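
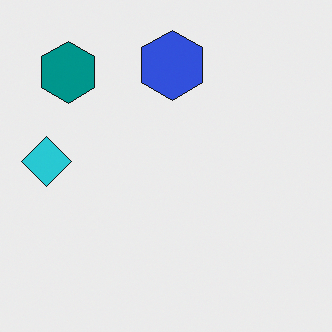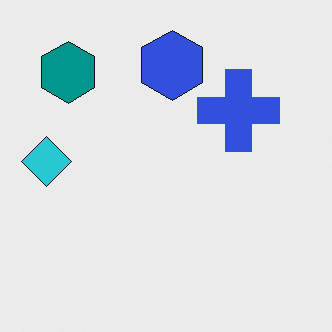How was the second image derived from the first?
This is the original image overlaid with an additional blue cross.

A blue cross appears in the second image that is absent from the first.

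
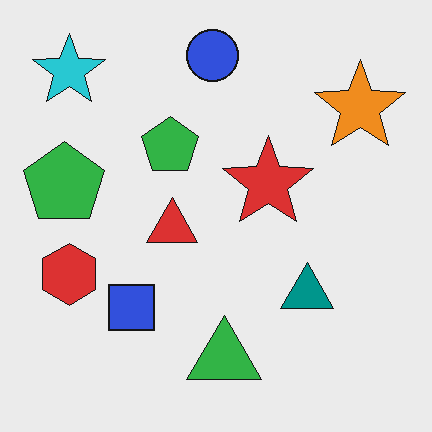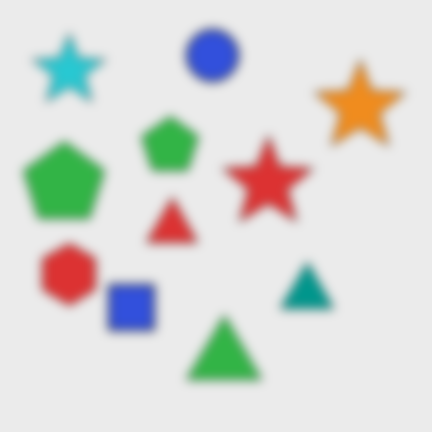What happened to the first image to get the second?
This is the original image heavily blurred.

Shape edges and outlines are uniformly softened across the whole image.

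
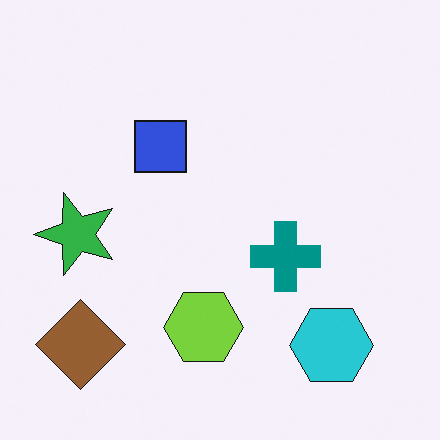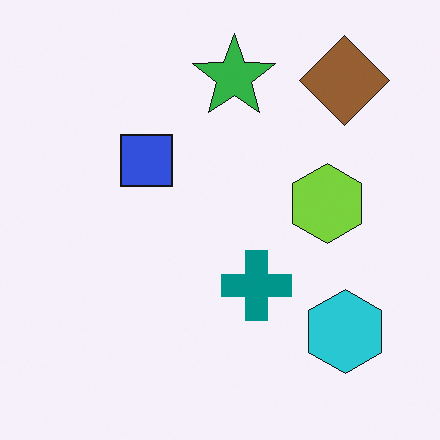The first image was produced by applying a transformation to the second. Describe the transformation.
The transformation is: transposed (reflected across the top-left ↔ bottom-right diagonal).

Shapes have swapped their row and column positions — what was in the top-right is now in the bottom-left — a diagonal reflection.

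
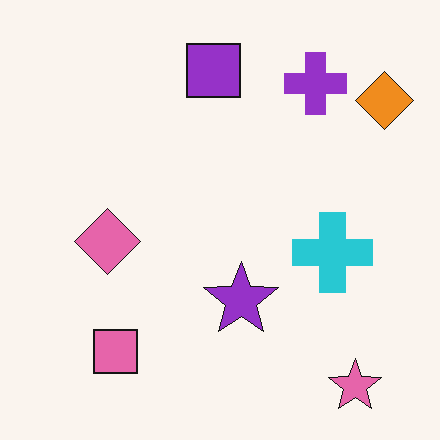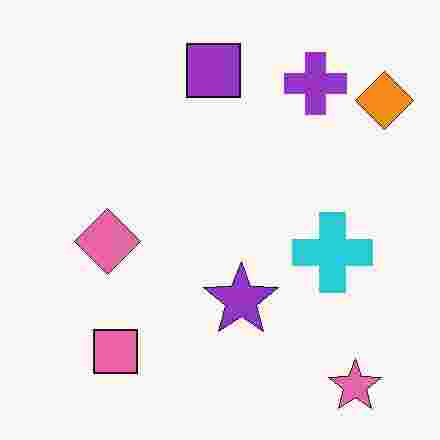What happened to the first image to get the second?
The image was heavily JPEG-compressed with obvious blocking artifacts.

Blocky 8×8 compression artifacts appear around shape edges and the flat background shows ringing — characteristic JPEG degradation.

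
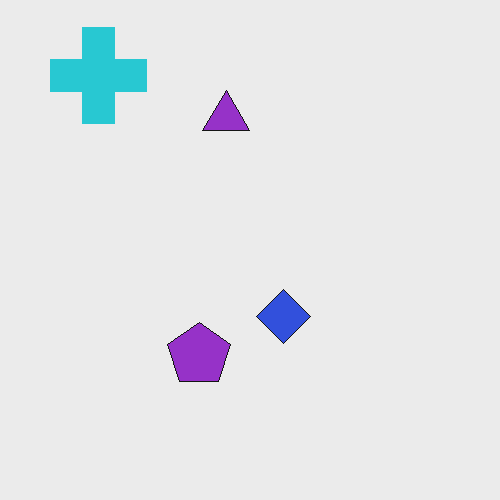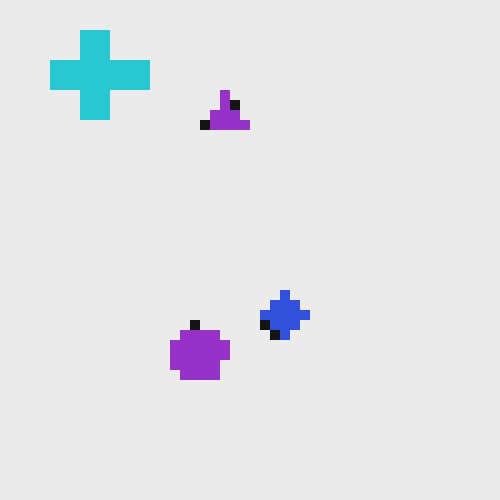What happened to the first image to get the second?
The image was heavily pixelated into large blocks.

Shapes are reduced to large square blocks; fine edges and outlines are lost — a downscale-then-upscale (mosaic) effect.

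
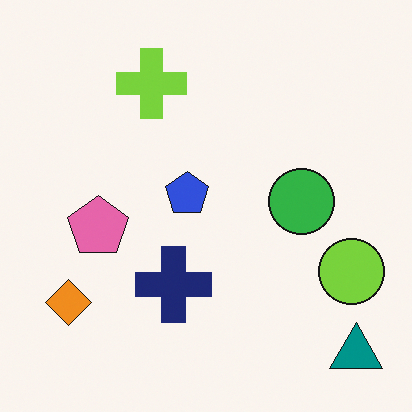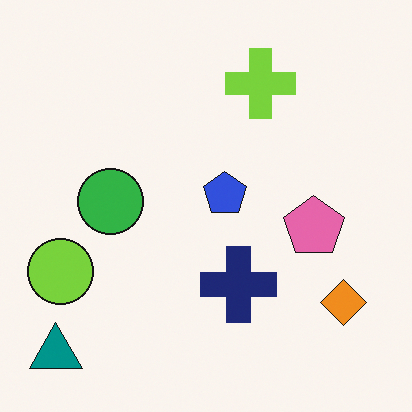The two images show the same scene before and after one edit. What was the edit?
It was flipped horizontally (left ↔ right).

The teal triangle is in the bottom-right of the first image and the bottom-left of the second — shapes on opposite sides of the vertical midline have swapped in a mirror flip.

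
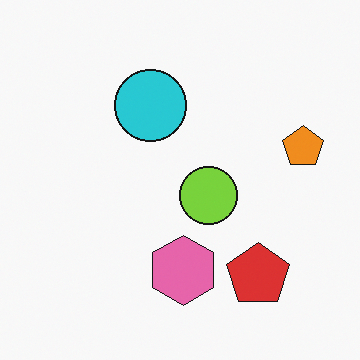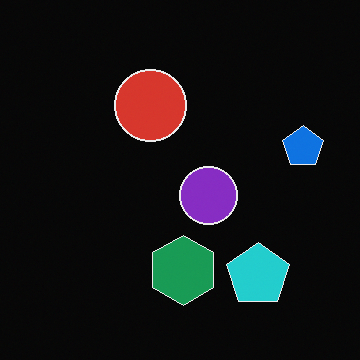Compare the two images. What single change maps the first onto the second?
The image was color-inverted (negative).

The light background has become dark and every shape's color is its complement — a photographic negative.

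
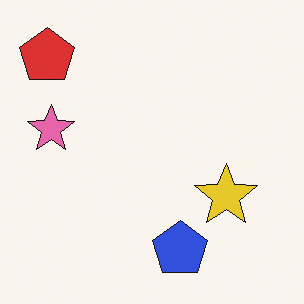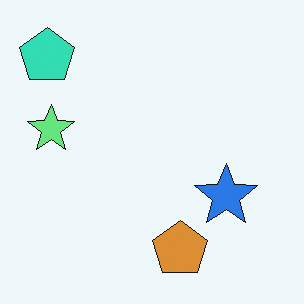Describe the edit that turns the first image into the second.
It was hue-shifted by a large amount.

Every shape's color has rotated by the same amount around the hue wheel — a uniform hue shift.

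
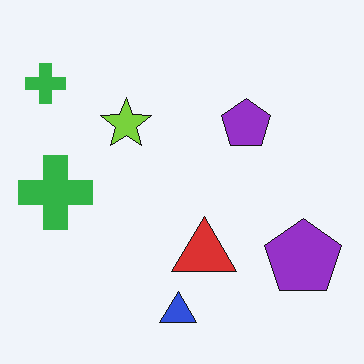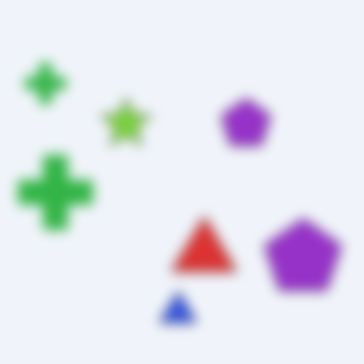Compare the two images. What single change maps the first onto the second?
The image was strongly gaussian-blurred.

Shape edges and outlines are uniformly softened across the whole image.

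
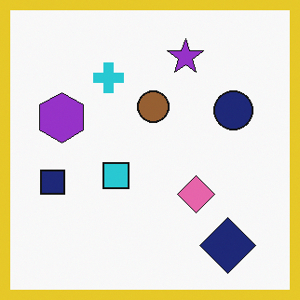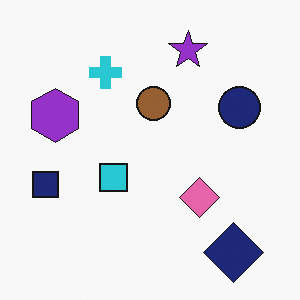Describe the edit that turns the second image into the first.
This is the original image framed with a yellow border.

A solid yellow frame runs around the edge of the first image, with the content slightly shrunk inside it.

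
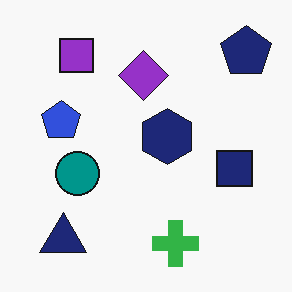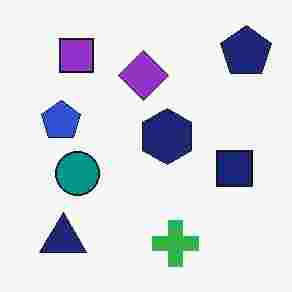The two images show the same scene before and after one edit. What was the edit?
Degraded with heavy JPEG compression.

Blocky 8×8 compression artifacts appear around shape edges and the flat background shows ringing — characteristic JPEG degradation.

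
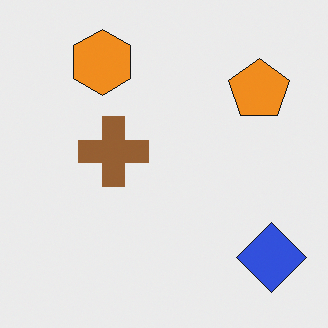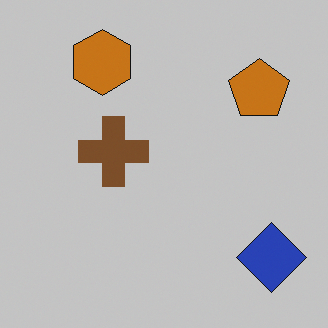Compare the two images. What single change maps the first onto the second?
The transformation is: slightly darkened.

Every pixel — background and shapes alike — is uniformly darkened.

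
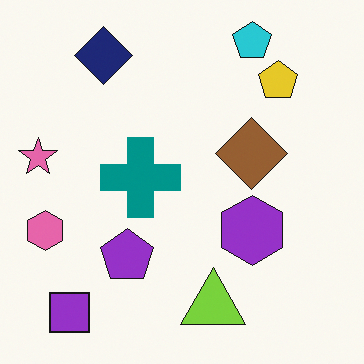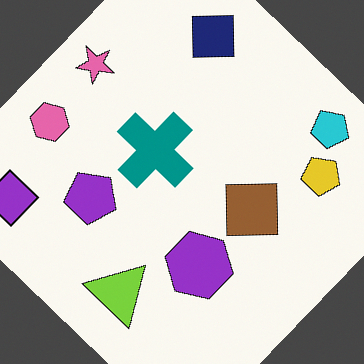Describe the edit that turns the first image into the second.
The image was rotated clockwise by a large amount — several tens of degrees.

Every shape is tilted by the same angle and the image corners show triangular fill wedges — a whole-image rotation by a non-right angle.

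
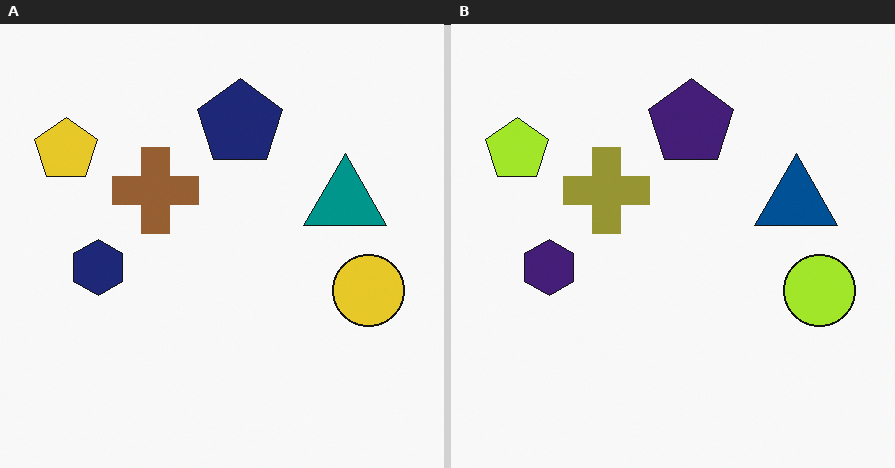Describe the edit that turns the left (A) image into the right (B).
The right (B) image is the left (A) hue-shifted slightly.

Every shape's color has rotated by the same amount around the hue wheel — a uniform hue shift.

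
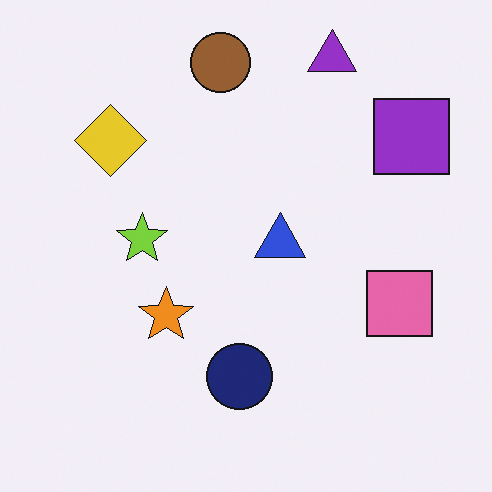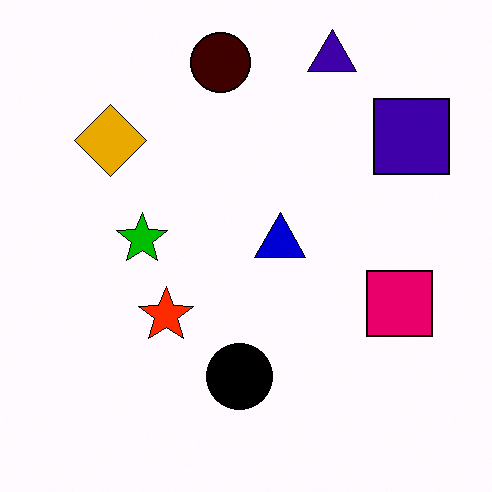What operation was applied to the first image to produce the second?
The transformation is: boosted in contrast.

Tones are pushed away from mid-grey across the whole image — a global contrast change.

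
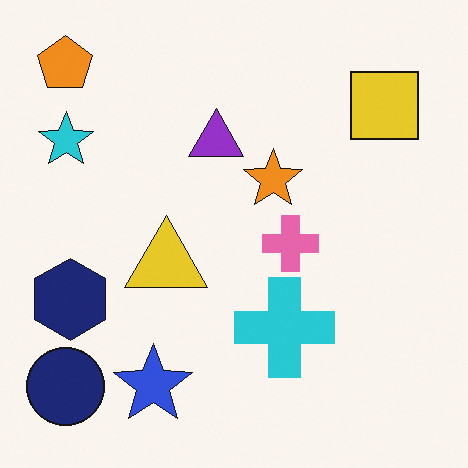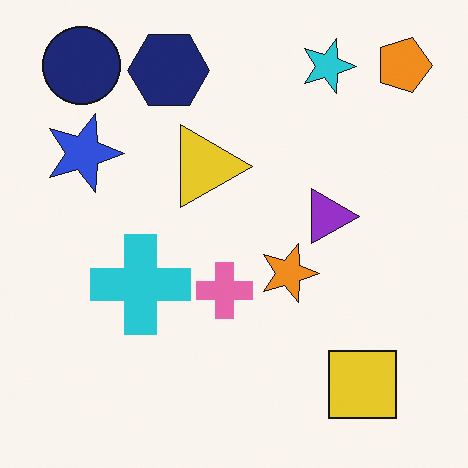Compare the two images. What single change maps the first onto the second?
The image was rotated 90° clockwise.

The orange pentagon sits in the top-left of the first image and the top-right of the second — consistent with a whole-image 90° clockwise rotation.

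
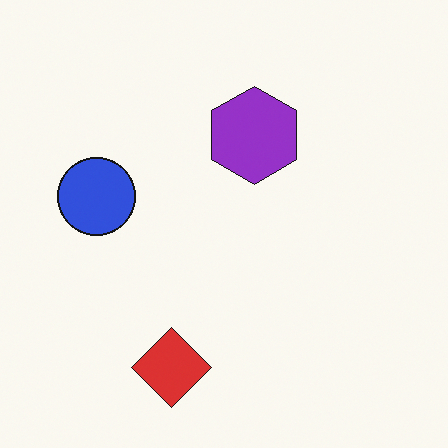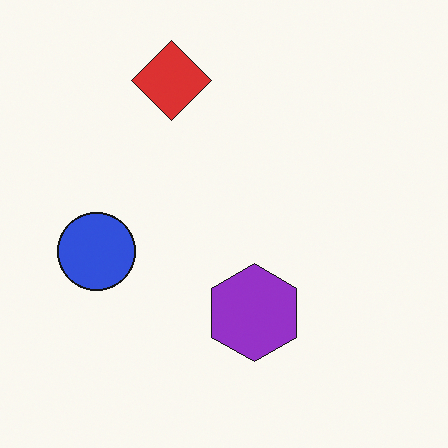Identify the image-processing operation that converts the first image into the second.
Flipped vertically (top ↔ bottom).

The red diamond is in the bottom of the first image and the top of the second — shapes on opposite sides of the horizontal midline have swapped in a mirror flip.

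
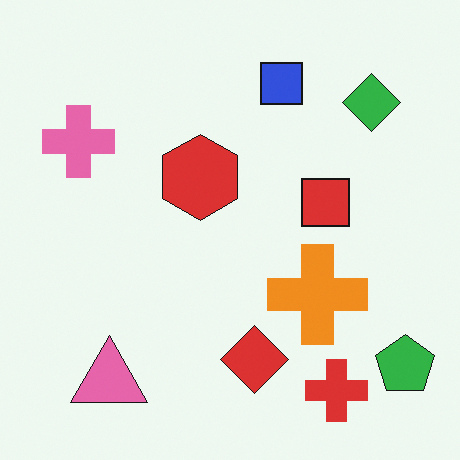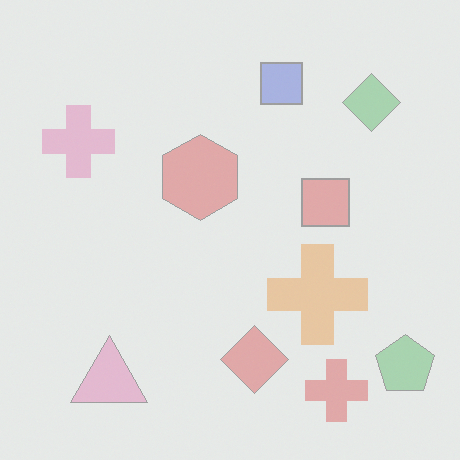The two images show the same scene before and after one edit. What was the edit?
This is the original image given much lower contrast.

Tones are pushed toward mid-grey across the whole image — a global contrast change.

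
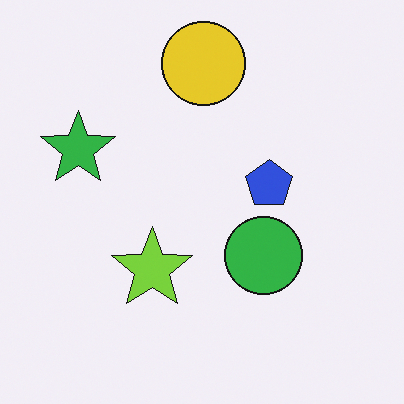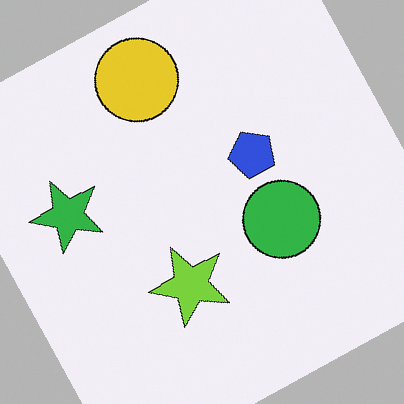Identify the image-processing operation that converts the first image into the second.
The second image is the first rotated counter-clockwise by a clearly visible amount.

Every shape is tilted by the same angle and the image corners show triangular fill wedges — a whole-image rotation by a non-right angle.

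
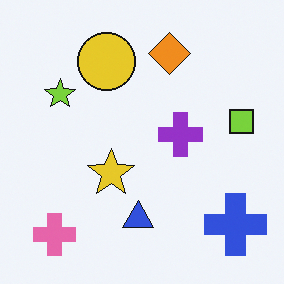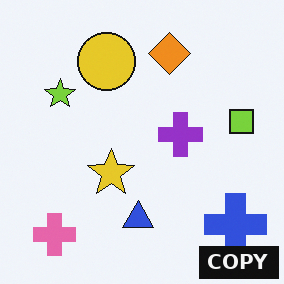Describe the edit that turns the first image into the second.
It was watermarked with the text "COPY" in the lower-right corner.

A dark label reading "COPY" appears in the lower-right corner.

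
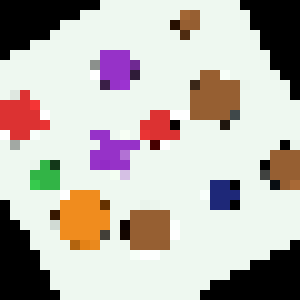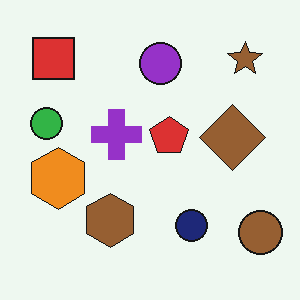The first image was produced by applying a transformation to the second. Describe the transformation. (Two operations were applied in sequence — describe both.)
Rotated counter-clockwise by a clearly visible amount, then coarsely pixelated.

Every shape is tilted by the same angle and the image corners show triangular fill wedges — a whole-image rotation by a non-right angle. Shapes are reduced to large square blocks; fine edges and outlines are lost — a downscale-then-upscale (mosaic) effect.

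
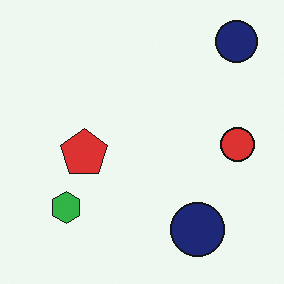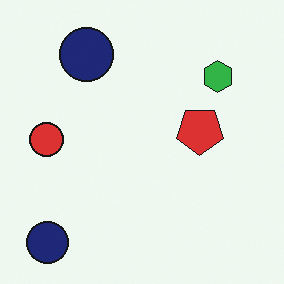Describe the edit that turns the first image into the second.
The image was rotated 180°.

The green hexagon sits in the bottom-left of the first image and the top-right of the second — consistent with a whole-image 180° rotation.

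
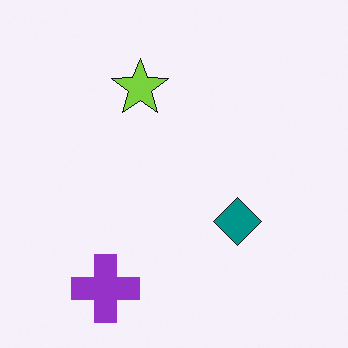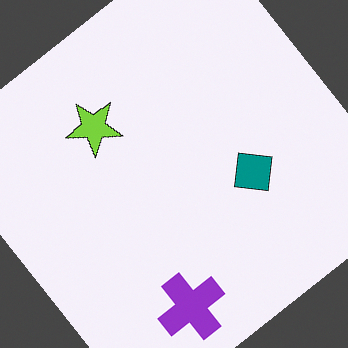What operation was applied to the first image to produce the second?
The transformation is: rotated counter-clockwise by a large amount — several tens of degrees.

Every shape is tilted by the same angle and the image corners show triangular fill wedges — a whole-image rotation by a non-right angle.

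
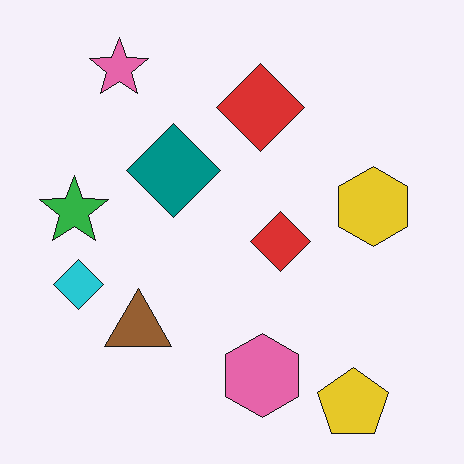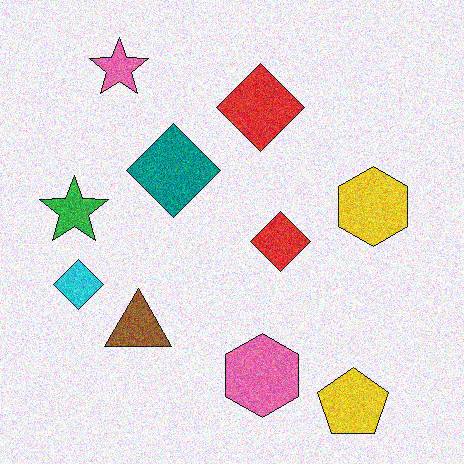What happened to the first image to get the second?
Degraded with moderate additive noise.

Random speckle covers the whole image, including the flat background.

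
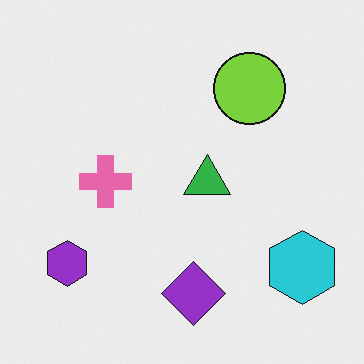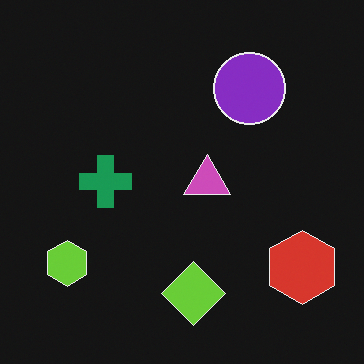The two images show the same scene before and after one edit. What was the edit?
It was color-inverted (negative).

The light background has become dark and every shape's color is its complement — a photographic negative.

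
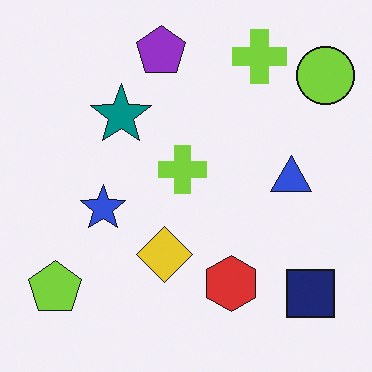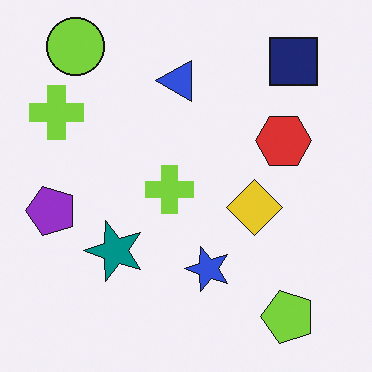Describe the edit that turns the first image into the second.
The second image is the first rotated 90° counter-clockwise.

The lime circle sits in the top-right of the first image and the top-left of the second — consistent with a whole-image 90° counter-clockwise rotation.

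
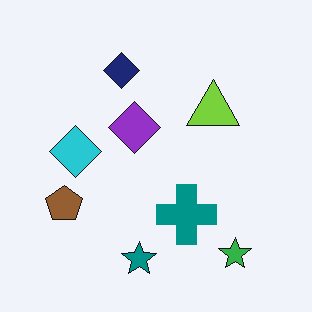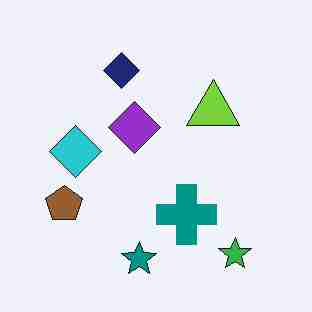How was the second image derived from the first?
The second image is the first heavily JPEG-compressed with obvious blocking artifacts.

Blocky 8×8 compression artifacts appear around shape edges and the flat background shows ringing — characteristic JPEG degradation.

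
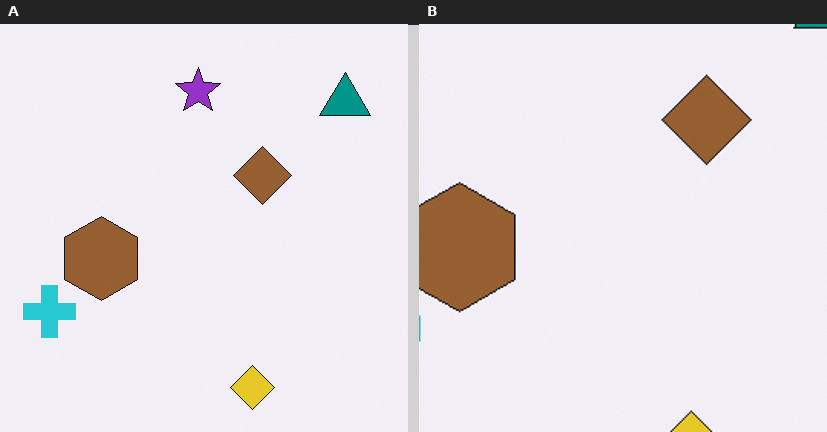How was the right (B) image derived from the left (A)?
The transformation is: cropped slightly and scaled back up.

The visible shapes are larger and the field of view is narrower; shapes near the original edges may be partly or wholly outside the frame — a crop-and-rescale.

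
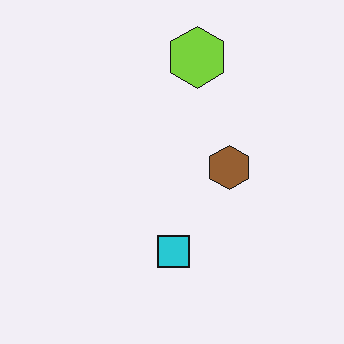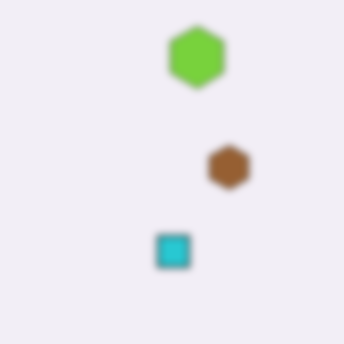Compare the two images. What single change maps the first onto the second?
It was noticeably gaussian-blurred.

Shape edges and outlines are uniformly softened across the whole image.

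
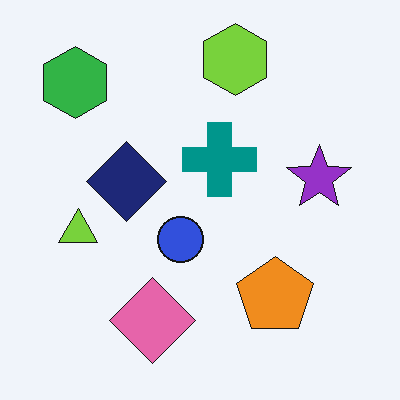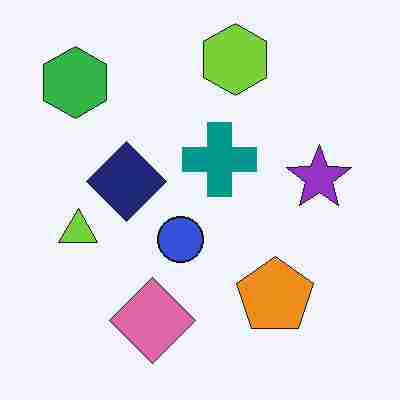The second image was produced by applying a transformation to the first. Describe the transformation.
Degraded with heavy JPEG compression.

Blocky 8×8 compression artifacts appear around shape edges and the flat background shows ringing — characteristic JPEG degradation.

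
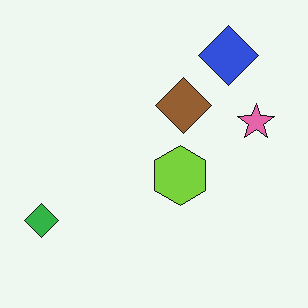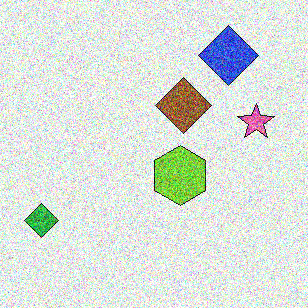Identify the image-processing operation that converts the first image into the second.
This is the original image degraded with strong gaussian noise.

Random speckle covers the whole image, including the flat background.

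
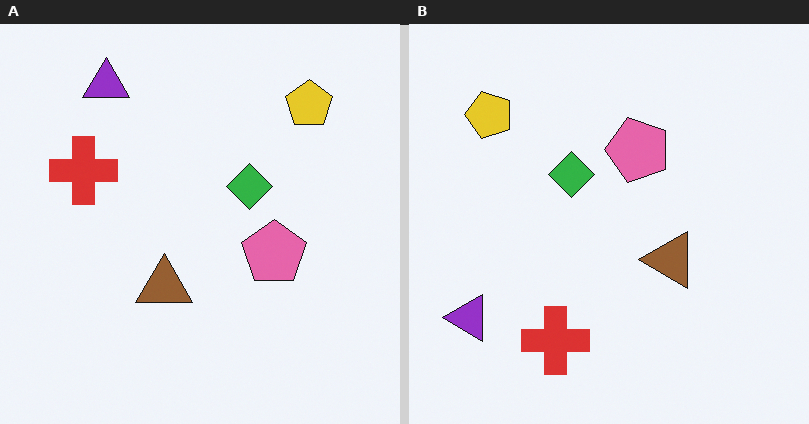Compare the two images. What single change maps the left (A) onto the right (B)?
Rotated 90° counter-clockwise.

The purple triangle sits in the top-left of the left (A) image and the bottom-left of the right (B) — consistent with a whole-image 90° counter-clockwise rotation.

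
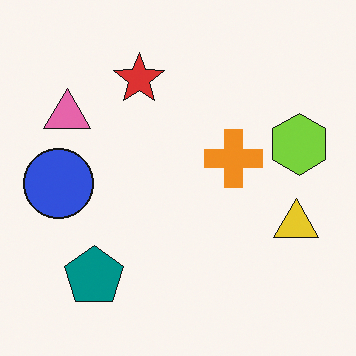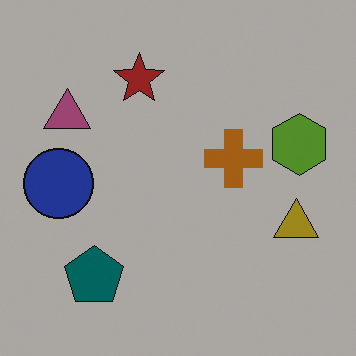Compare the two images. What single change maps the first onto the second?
It was darkened a lot.

Every pixel — background and shapes alike — is uniformly darkened.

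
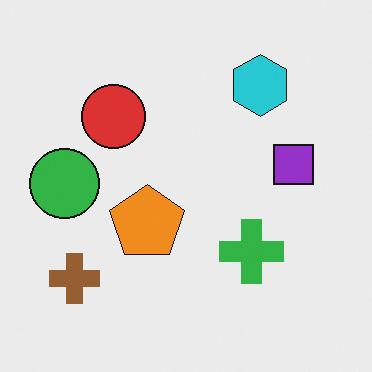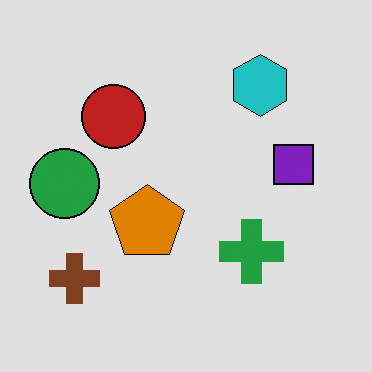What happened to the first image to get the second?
The transformation is: posterized to a reduced palette.

Each flat color has snapped to a coarser quantized level — most visibly, the near-white background has dropped to a flat grey.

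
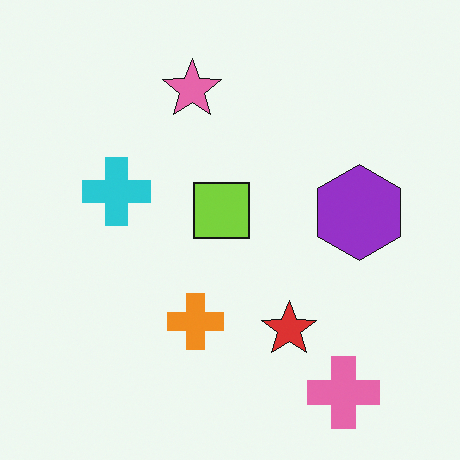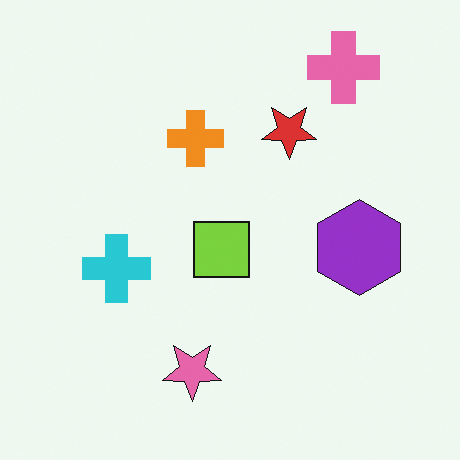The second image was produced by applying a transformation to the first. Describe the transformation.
The transformation is: flipped vertically (top ↔ bottom).

The pink cross is in the bottom-right of the first image and the top-right of the second — shapes on opposite sides of the horizontal midline have swapped in a mirror flip.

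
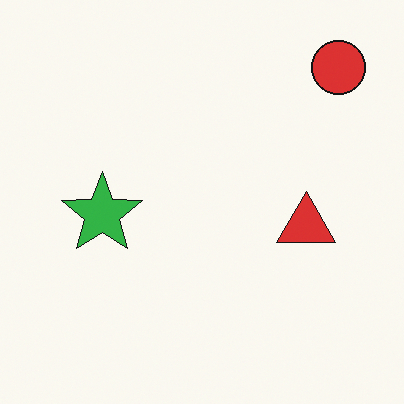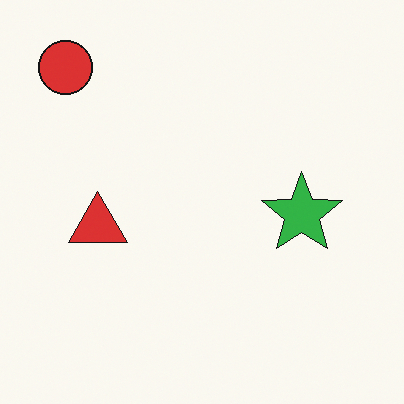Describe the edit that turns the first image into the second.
It was flipped horizontally (left ↔ right).

The red circle is in the top-right of the first image and the top-left of the second — shapes on opposite sides of the vertical midline have swapped in a mirror flip.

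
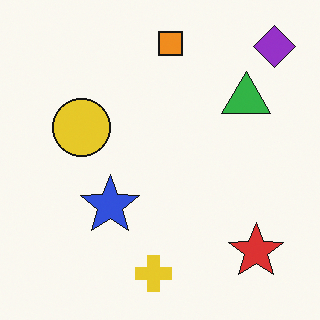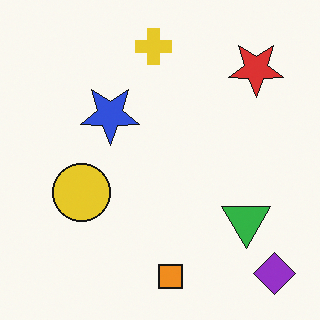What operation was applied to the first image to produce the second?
This is the original image flipped vertically (top ↔ bottom).

The orange square is in the top of the first image and the bottom of the second — shapes on opposite sides of the horizontal midline have swapped in a mirror flip.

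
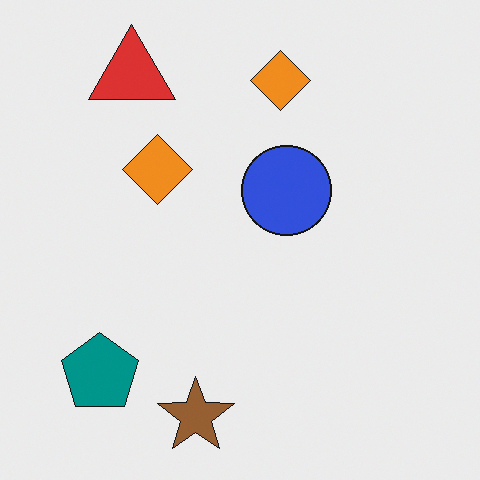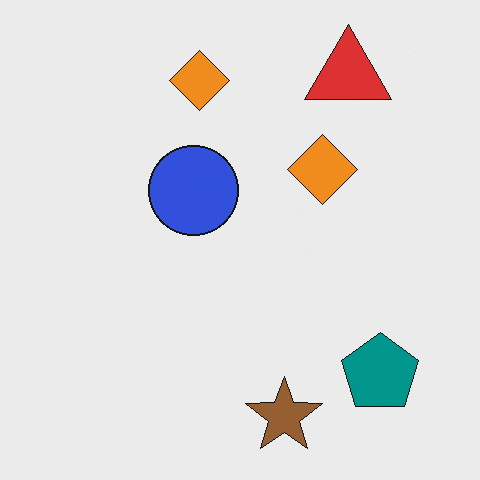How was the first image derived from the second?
The image was flipped horizontally (left ↔ right).

The teal pentagon is in the bottom-right of the second image and the bottom-left of the first — shapes on opposite sides of the vertical midline have swapped in a mirror flip.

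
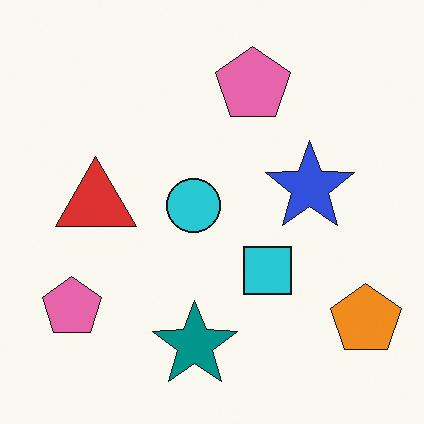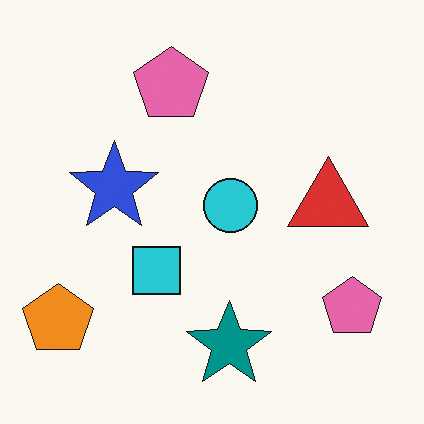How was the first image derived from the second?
This is the original image flipped horizontally (left ↔ right).

The orange pentagon is in the bottom-left of the second image and the bottom-right of the first — shapes on opposite sides of the vertical midline have swapped in a mirror flip.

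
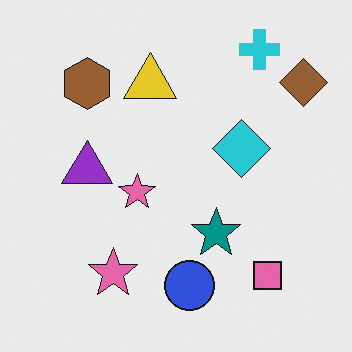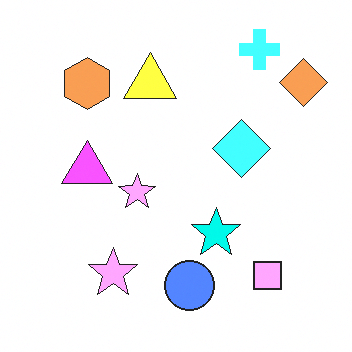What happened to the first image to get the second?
The second image is the first brightened a lot.

Every pixel — background and shapes alike — is uniformly brightened.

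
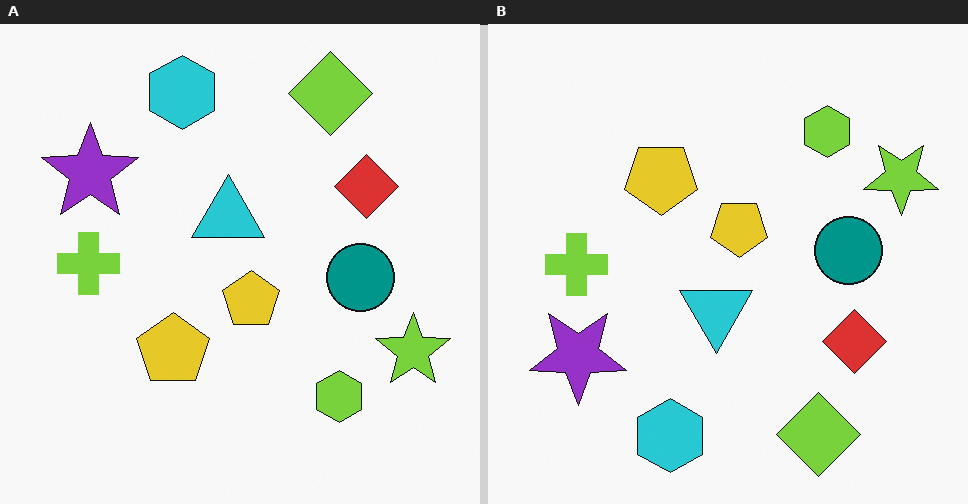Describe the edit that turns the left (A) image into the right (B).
It was flipped vertically (top ↔ bottom).

The cyan hexagon is in the top of the left (A) image and the bottom of the right (B) — shapes on opposite sides of the horizontal midline have swapped in a mirror flip.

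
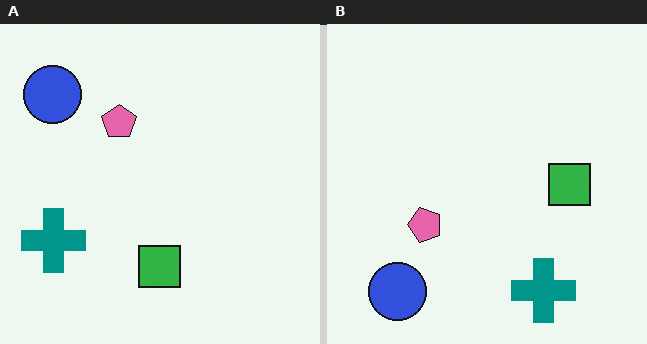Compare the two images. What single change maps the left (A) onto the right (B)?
The transformation is: rotated 90° counter-clockwise.

The blue circle sits in the top-left of the left (A) image and the bottom-left of the right (B) — consistent with a whole-image 90° counter-clockwise rotation.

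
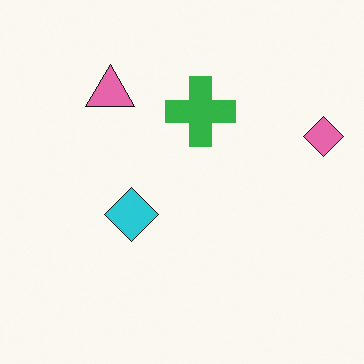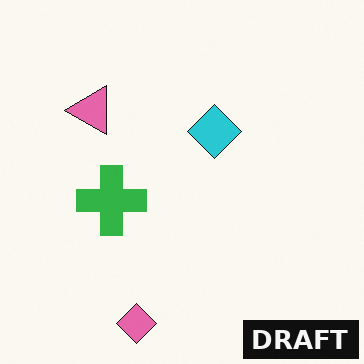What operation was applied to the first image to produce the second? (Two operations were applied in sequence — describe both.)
The transformation is: transposed (reflected across the top-left ↔ bottom-right diagonal), then watermarked with the text "DRAFT" in the lower-right corner.

Shapes have swapped their row and column positions — what was in the top-right is now in the bottom-left — a diagonal reflection. A dark label reading "DRAFT" appears in the lower-right corner.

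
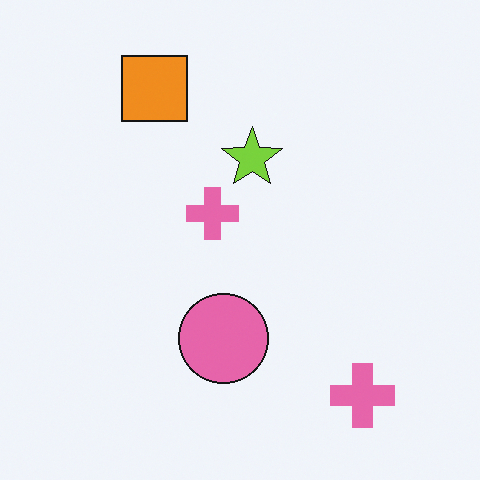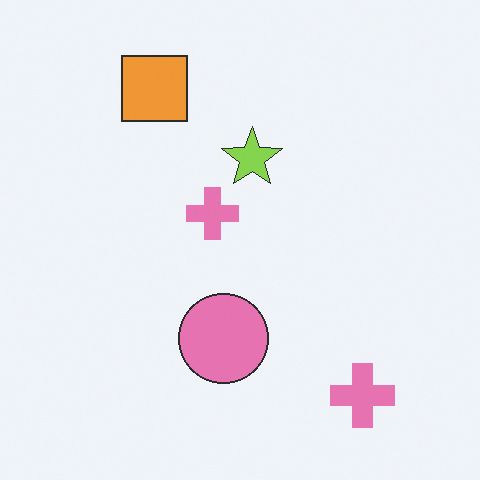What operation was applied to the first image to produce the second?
The image was given slightly reduced contrast.

Tones are pushed toward mid-grey across the whole image — a global contrast change.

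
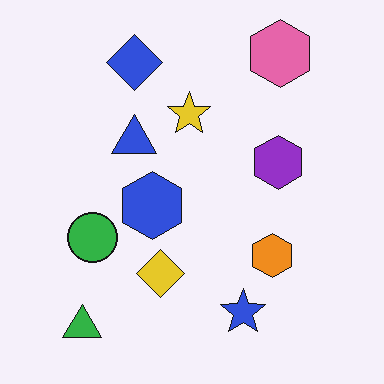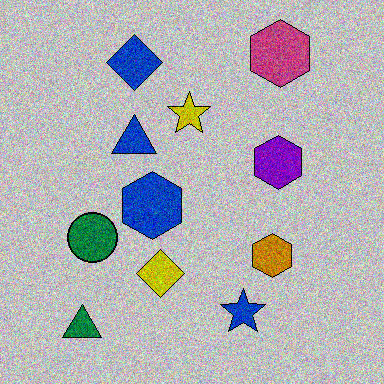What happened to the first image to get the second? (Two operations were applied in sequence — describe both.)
Aggressively posterized, then degraded with heavy additive noise.

Each flat color has snapped to a coarser quantized level — most visibly, the near-white background has dropped to a flat grey. Random speckle covers the whole image, including the flat background.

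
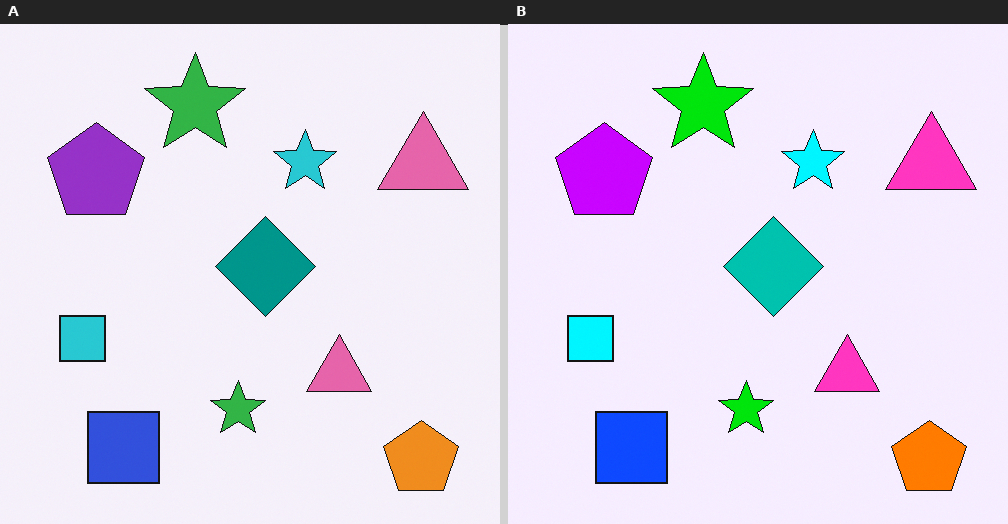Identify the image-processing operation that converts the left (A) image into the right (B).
It was heavily oversaturated.

All colors are more vivid — a global saturation change.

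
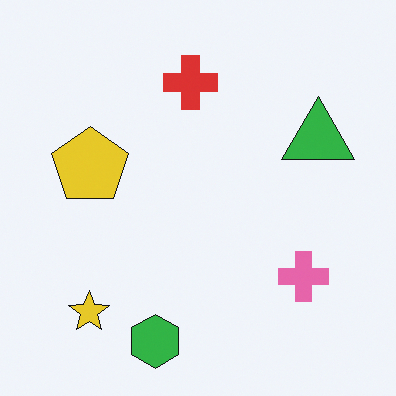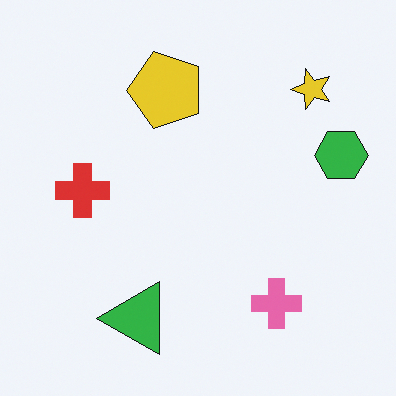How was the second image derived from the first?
It was transposed (reflected across the top-left ↔ bottom-right diagonal).

Shapes have swapped their row and column positions — what was in the top-right is now in the bottom-left — a diagonal reflection.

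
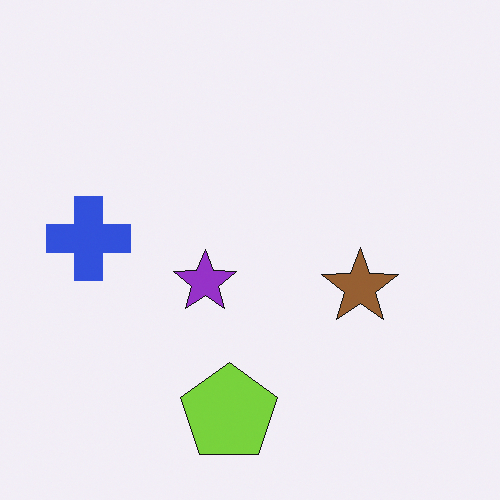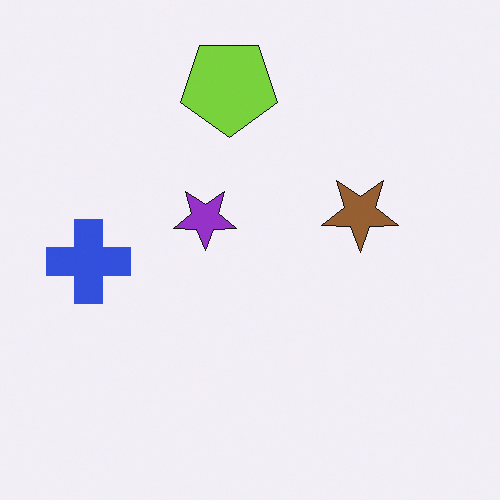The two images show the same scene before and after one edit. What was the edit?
The transformation is: flipped vertically (top ↔ bottom).

The lime pentagon is in the bottom of the first image and the top of the second — shapes on opposite sides of the horizontal midline have swapped in a mirror flip.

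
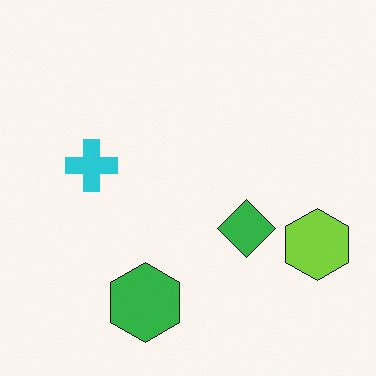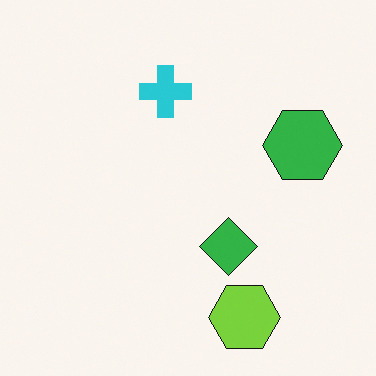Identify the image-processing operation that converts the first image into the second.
The image was transposed (reflected across the top-left ↔ bottom-right diagonal).

Shapes have swapped their row and column positions — what was in the top-right is now in the bottom-left — a diagonal reflection.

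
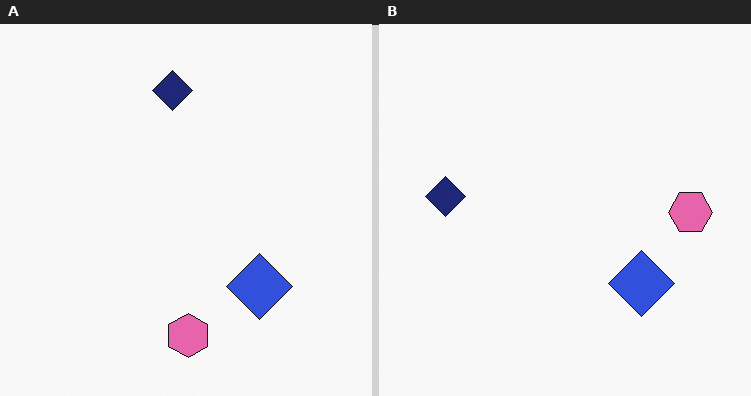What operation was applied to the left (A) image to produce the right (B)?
This is the original image transposed (reflected across the top-left ↔ bottom-right diagonal).

Shapes have swapped their row and column positions — what was in the top-right is now in the bottom-left — a diagonal reflection.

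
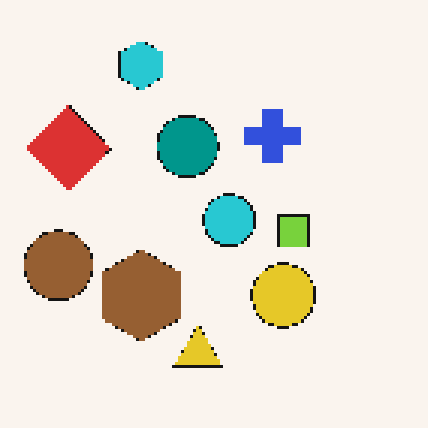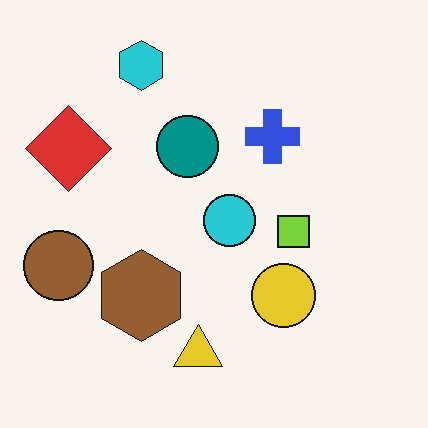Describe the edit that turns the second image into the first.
It was mildly pixelated.

Shapes are reduced to large square blocks; fine edges and outlines are lost — a downscale-then-upscale (mosaic) effect.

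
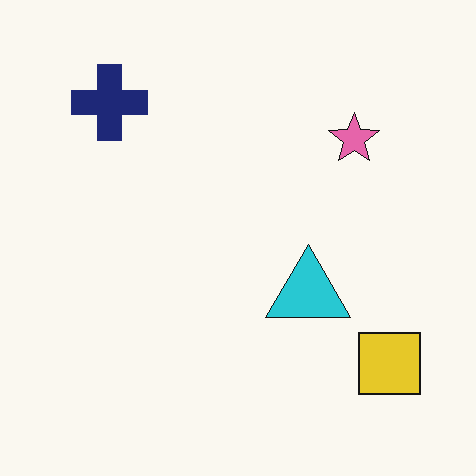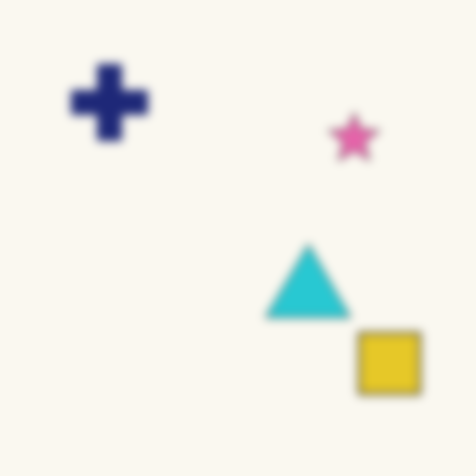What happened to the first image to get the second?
The image was noticeably gaussian-blurred.

Shape edges and outlines are uniformly softened across the whole image.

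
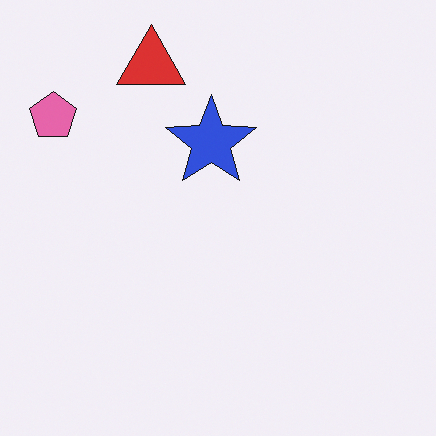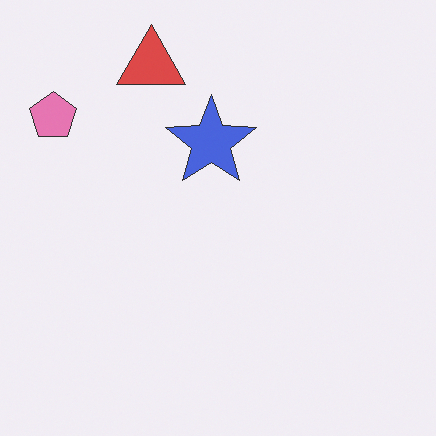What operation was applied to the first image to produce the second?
This is the original image given slightly reduced contrast.

Tones are pushed toward mid-grey across the whole image — a global contrast change.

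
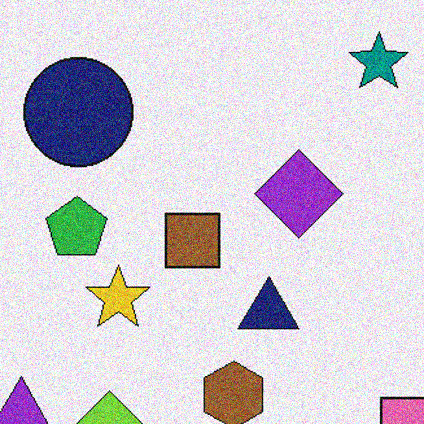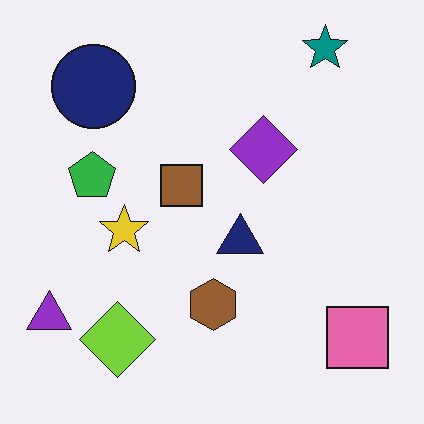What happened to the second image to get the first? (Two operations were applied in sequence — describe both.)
The first image is the second cropped slightly and scaled back up, then degraded with moderate additive noise.

The visible shapes are larger and the field of view is narrower; shapes near the original edges may be partly or wholly outside the frame — a crop-and-rescale. Random speckle covers the whole image, including the flat background.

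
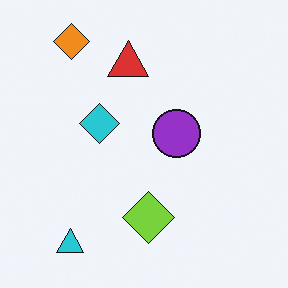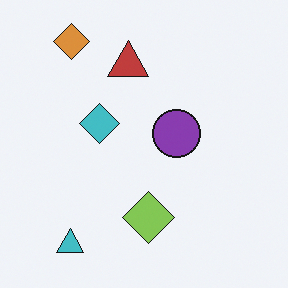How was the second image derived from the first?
The second image is the first slightly desaturated.

All colors are more muted and greyish — a global saturation change.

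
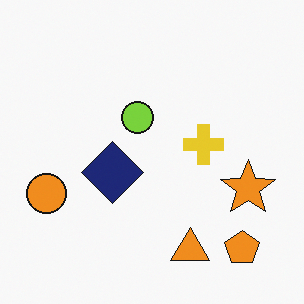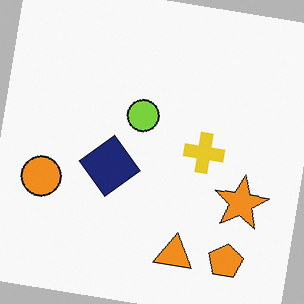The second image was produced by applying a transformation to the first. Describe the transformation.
This is the original image rotated clockwise by a slight angle.

Every shape is tilted by the same angle and the image corners show triangular fill wedges — a whole-image rotation by a non-right angle.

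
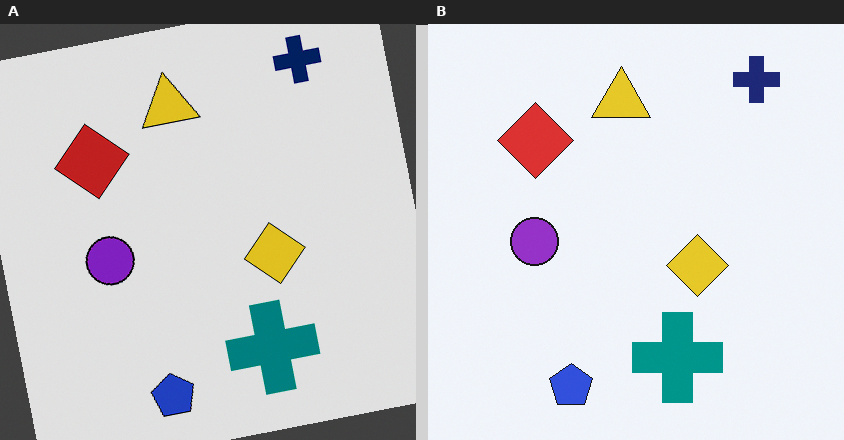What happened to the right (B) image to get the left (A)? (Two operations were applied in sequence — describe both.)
Rotated counter-clockwise by a small amount, then moderately posterized.

Every shape is tilted by the same angle and the image corners show triangular fill wedges — a whole-image rotation by a non-right angle. Each flat color has snapped to a coarser quantized level — most visibly, the near-white background has dropped to a flat grey.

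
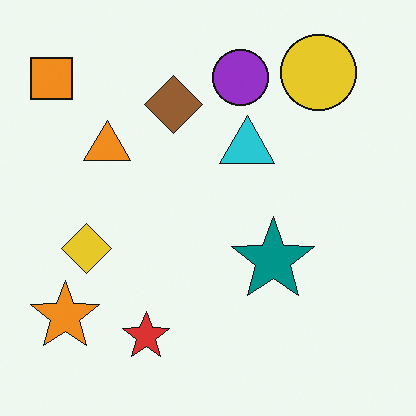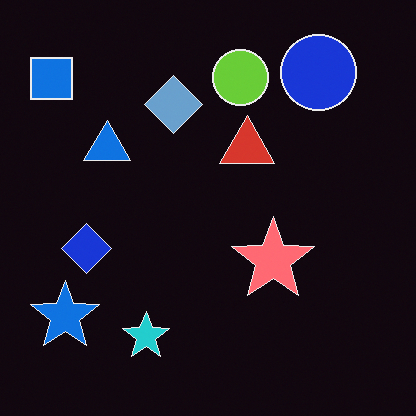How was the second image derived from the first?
This is the original image color-inverted (negative).

The light background has become dark and every shape's color is its complement — a photographic negative.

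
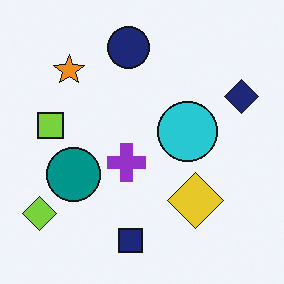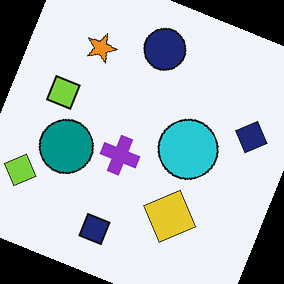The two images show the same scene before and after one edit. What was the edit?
It was rotated clockwise by a clearly visible amount.

Every shape is tilted by the same angle and the image corners show triangular fill wedges — a whole-image rotation by a non-right angle.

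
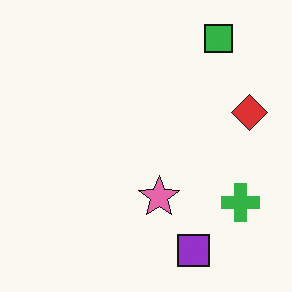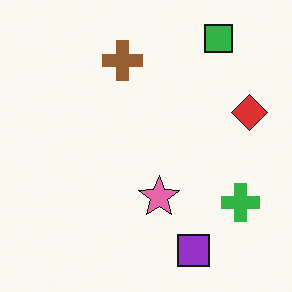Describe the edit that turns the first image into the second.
It was overlaid with an additional brown cross.

A brown cross appears in the second image that is absent from the first.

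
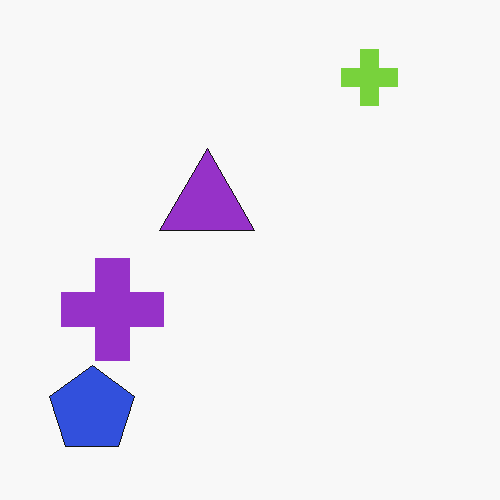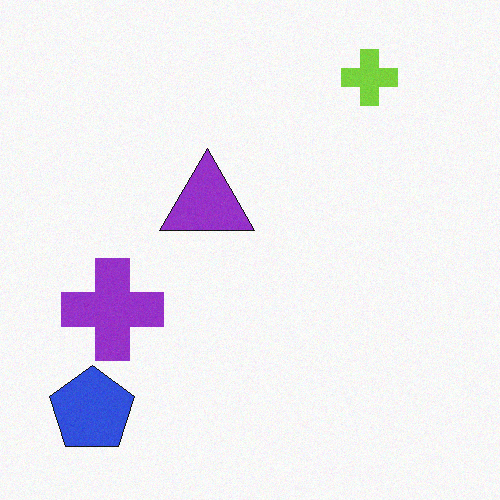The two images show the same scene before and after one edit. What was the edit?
Degraded with a light layer of grain.

Random speckle covers the whole image, including the flat background.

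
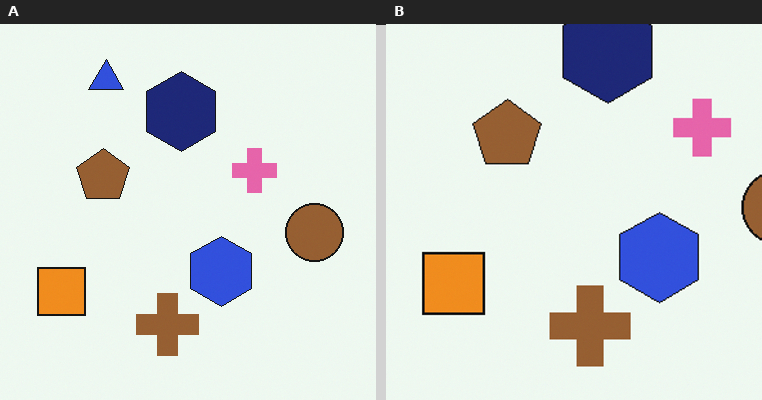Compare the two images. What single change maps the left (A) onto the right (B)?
The transformation is: cropped slightly and scaled back up.

The visible shapes are larger and the field of view is narrower; shapes near the original edges may be partly or wholly outside the frame — a crop-and-rescale.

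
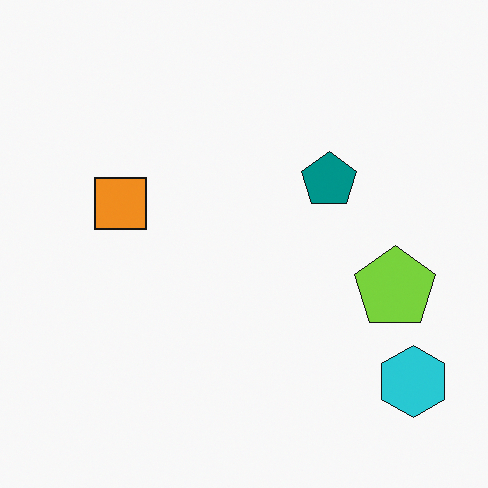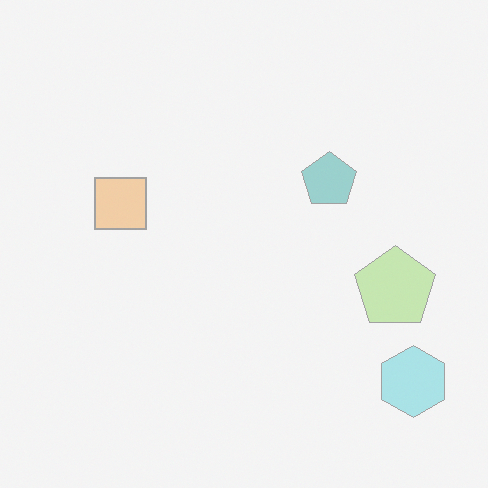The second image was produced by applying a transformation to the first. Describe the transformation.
Given much lower contrast.

Tones are pushed toward mid-grey across the whole image — a global contrast change.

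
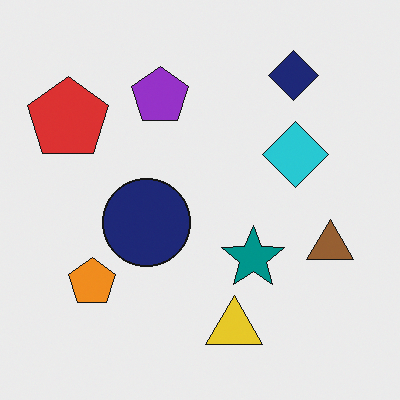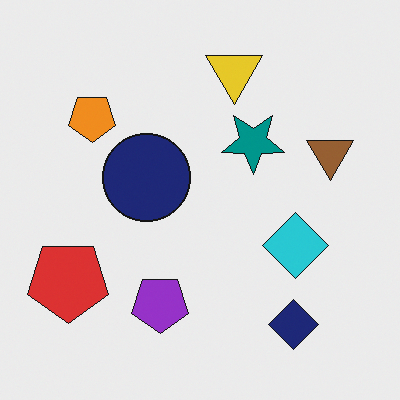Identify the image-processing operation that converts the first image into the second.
The transformation is: flipped vertically (top ↔ bottom).

The yellow triangle is in the bottom of the first image and the top of the second — shapes on opposite sides of the horizontal midline have swapped in a mirror flip.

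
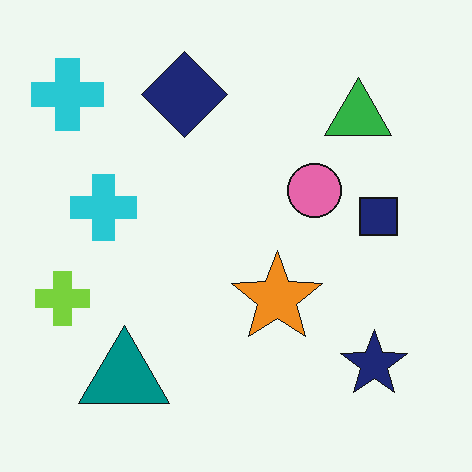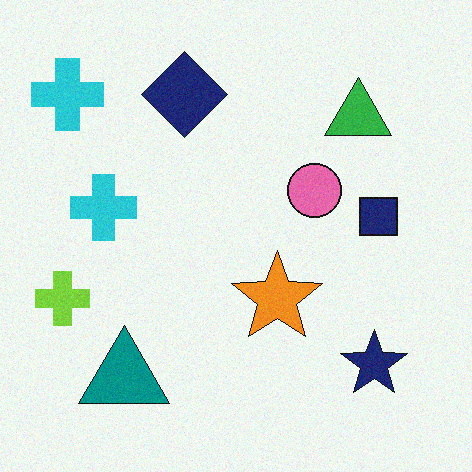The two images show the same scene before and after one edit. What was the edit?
The image was degraded with subtle gaussian noise.

Random speckle covers the whole image, including the flat background.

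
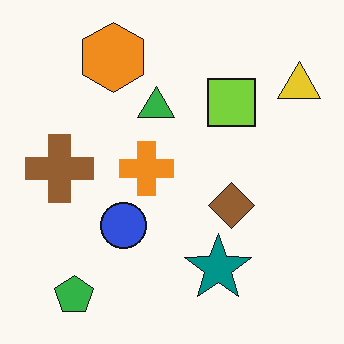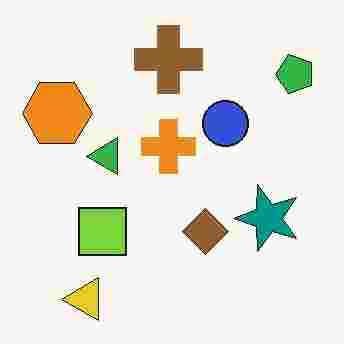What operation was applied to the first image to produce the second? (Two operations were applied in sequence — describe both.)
It was transposed (reflected across the top-left ↔ bottom-right diagonal), then degraded with heavy JPEG compression.

Shapes have swapped their row and column positions — what was in the top-right is now in the bottom-left — a diagonal reflection. Blocky 8×8 compression artifacts appear around shape edges and the flat background shows ringing — characteristic JPEG degradation.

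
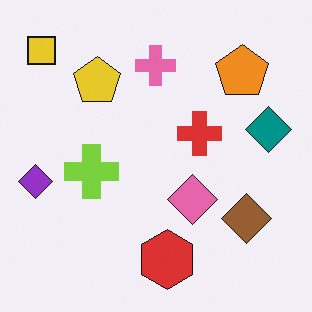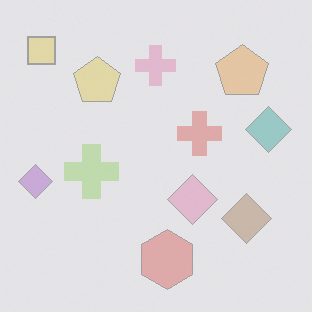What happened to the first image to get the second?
Washed out (contrast reduced).

Tones are pushed toward mid-grey across the whole image — a global contrast change.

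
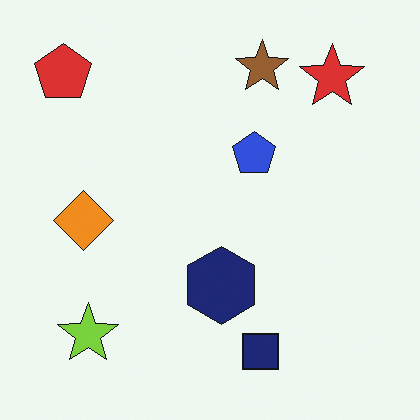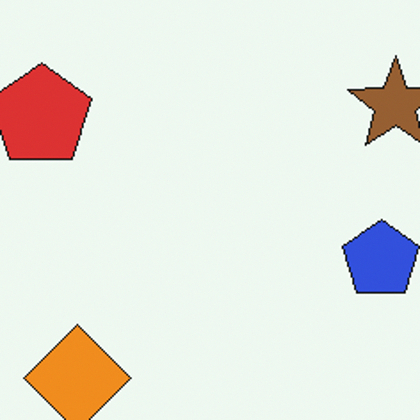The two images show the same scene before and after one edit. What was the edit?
This is the original image cropped to a noticeably smaller region and rescaled.

The visible shapes are larger and the field of view is narrower; shapes near the original edges may be partly or wholly outside the frame — a crop-and-rescale.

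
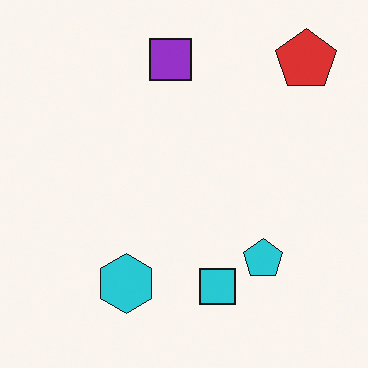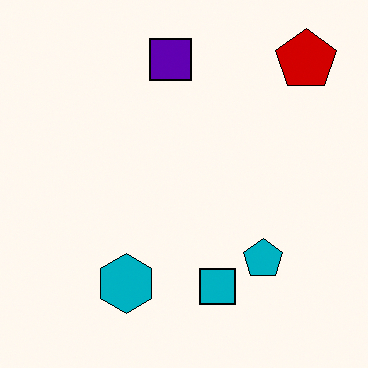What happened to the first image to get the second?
It was boosted in contrast.

Tones are pushed away from mid-grey across the whole image — a global contrast change.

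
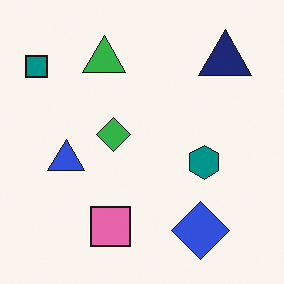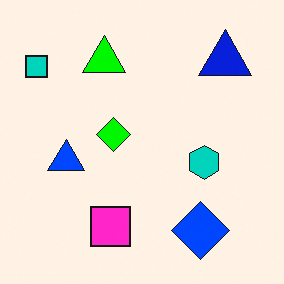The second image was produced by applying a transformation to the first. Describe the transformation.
This is the original image made much more vivid (saturation change).

All colors are more vivid — a global saturation change.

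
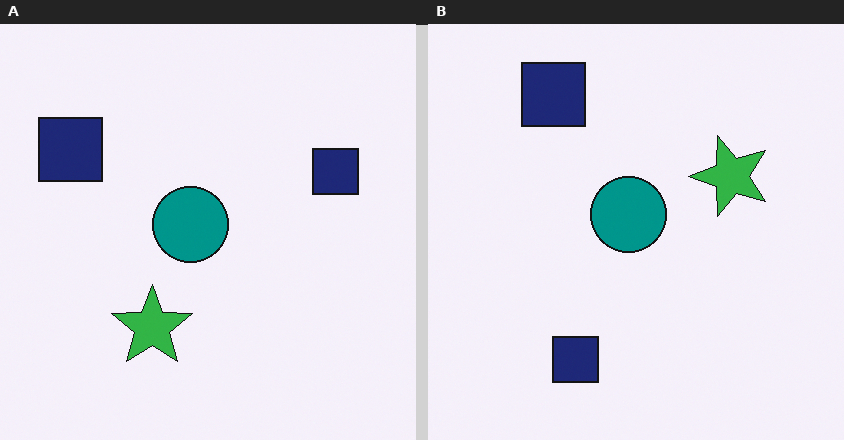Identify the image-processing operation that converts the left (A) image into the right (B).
Transposed (reflected across the top-left ↔ bottom-right diagonal).

Shapes have swapped their row and column positions — what was in the top-right is now in the bottom-left — a diagonal reflection.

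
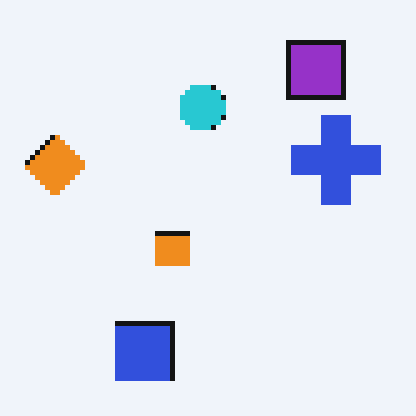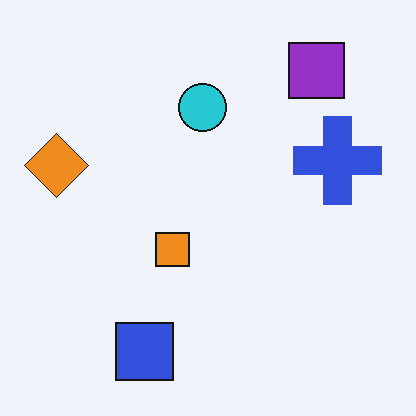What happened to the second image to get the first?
Lightly pixelated (a mild mosaic effect).

Shapes are reduced to large square blocks; fine edges and outlines are lost — a downscale-then-upscale (mosaic) effect.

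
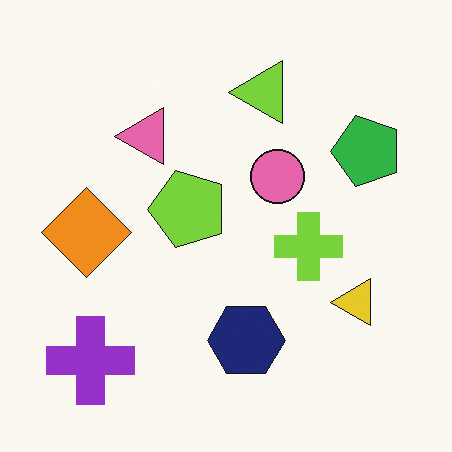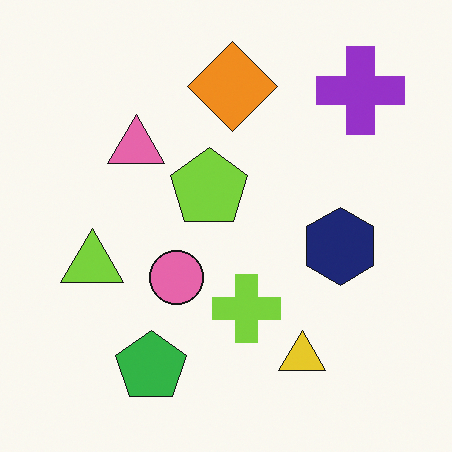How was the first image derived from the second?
The image was transposed (reflected across the top-left ↔ bottom-right diagonal).

Shapes have swapped their row and column positions — what was in the top-right is now in the bottom-left — a diagonal reflection.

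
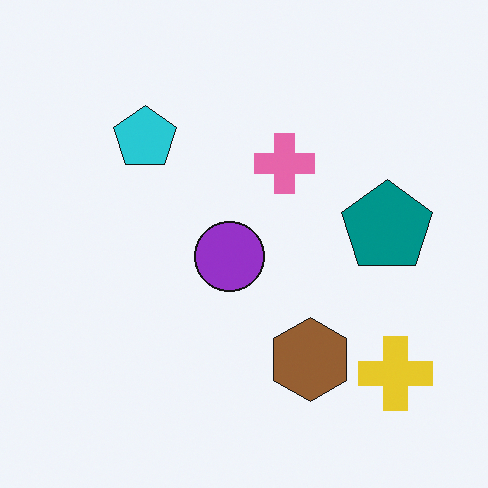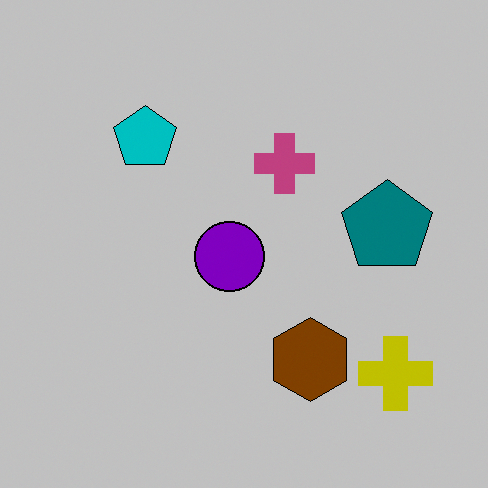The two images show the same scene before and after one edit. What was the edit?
The transformation is: heavily posterized to just a handful of flat colors.

Each flat color has snapped to a coarser quantized level — most visibly, the near-white background has dropped to a flat grey.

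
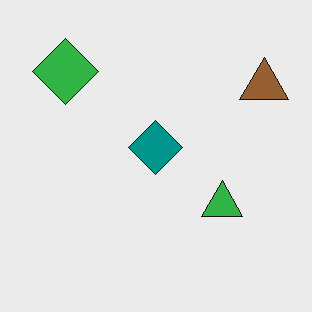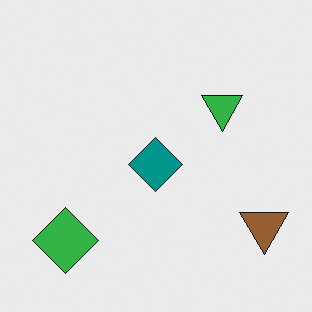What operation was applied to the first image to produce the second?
It was flipped vertically (top ↔ bottom).

The green diamond is in the top-left of the first image and the bottom-left of the second — shapes on opposite sides of the horizontal midline have swapped in a mirror flip.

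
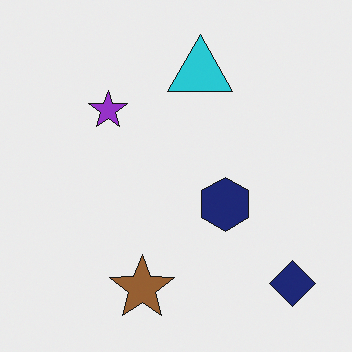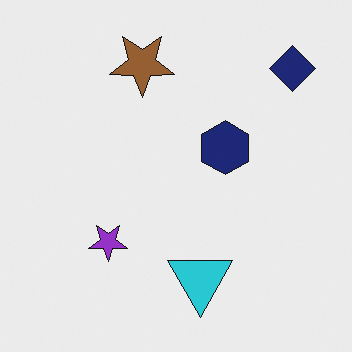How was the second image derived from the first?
This is the original image flipped vertically (top ↔ bottom).

The brown star is in the bottom of the first image and the top of the second — shapes on opposite sides of the horizontal midline have swapped in a mirror flip.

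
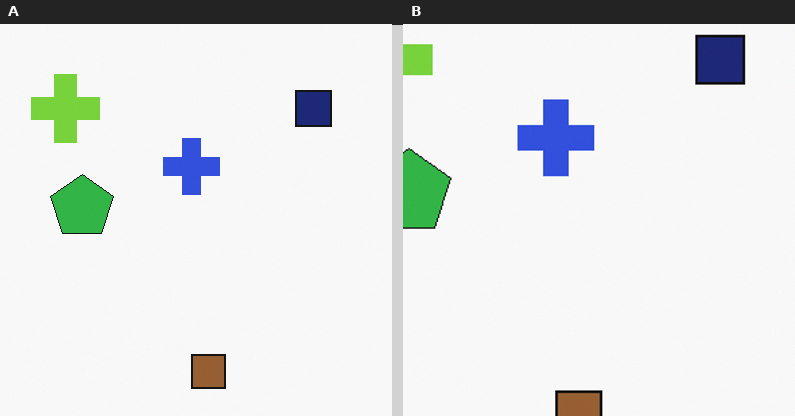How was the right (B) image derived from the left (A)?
The image was cropped slightly and scaled back up.

The visible shapes are larger and the field of view is narrower; shapes near the original edges may be partly or wholly outside the frame — a crop-and-rescale.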